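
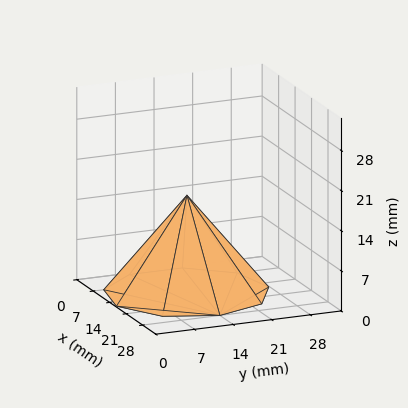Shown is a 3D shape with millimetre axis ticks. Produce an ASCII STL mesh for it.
Reading the render: the shape is a regular 9-sided pyramid, base circumscribed radius ≈ 14 mm, apex at z ≈ 17 mm (dimensions read to the nearest mm from the axis ticks). For the STL, each face is triangulated and given an outward normal.

solid part
  facet normal 0.0000 0.0000 -1.0000
    outer loop
      vertex 16.4 27.8 0.0
      vertex 24.7 23.0 0.0
      vertex 28.0 14.0 0.0
    endloop
  endfacet
  facet normal 0.0000 0.0000 -1.0000
    outer loop
      vertex 7.0 26.1 0.0
      vertex 16.4 27.8 0.0
      vertex 28.0 14.0 0.0
    endloop
  endfacet
  facet normal 0.0000 0.0000 -1.0000
    outer loop
      vertex 0.8 18.8 0.0
      vertex 7.0 26.1 0.0
      vertex 28.0 14.0 0.0
    endloop
  endfacet
  facet normal 0.0000 0.0000 -1.0000
    outer loop
      vertex 0.8 9.2 0.0
      vertex 0.8 18.8 0.0
      vertex 28.0 14.0 0.0
    endloop
  endfacet
  facet normal 0.0000 0.0000 -1.0000
    outer loop
      vertex 7.0 1.9 0.0
      vertex 0.8 9.2 0.0
      vertex 28.0 14.0 0.0
    endloop
  endfacet
  facet normal 0.0000 0.0000 -1.0000
    outer loop
      vertex 16.4 0.2 0.0
      vertex 7.0 1.9 0.0
      vertex 28.0 14.0 0.0
    endloop
  endfacet
  facet normal 0.0000 0.0000 -1.0000
    outer loop
      vertex 24.7 5.0 0.0
      vertex 16.4 0.2 0.0
      vertex 28.0 14.0 0.0
    endloop
  endfacet
  facet normal 0.7428 0.2723 0.6117
    outer loop
      vertex 28.0 14.0 0.0
      vertex 24.7 23.0 0.0
      vertex 14.0 14.0 17.0
    endloop
  endfacet
  facet normal 0.3960 0.6848 0.6118
    outer loop
      vertex 24.7 23.0 0.0
      vertex 16.4 27.8 0.0
      vertex 14.0 14.0 17.0
    endloop
  endfacet
  facet normal -0.1408 0.7783 0.6119
    outer loop
      vertex 16.4 27.8 0.0
      vertex 7.0 26.1 0.0
      vertex 14.0 14.0 17.0
    endloop
  endfacet
  facet normal -0.6026 0.5118 0.6124
    outer loop
      vertex 7.0 26.1 0.0
      vertex 0.8 18.8 0.0
      vertex 14.0 14.0 17.0
    endloop
  endfacet
  facet normal -0.7899 0.0000 0.6133
    outer loop
      vertex 0.8 18.8 0.0
      vertex 0.8 9.2 0.0
      vertex 14.0 14.0 17.0
    endloop
  endfacet
  facet normal -0.6026 -0.5118 0.6124
    outer loop
      vertex 0.8 9.2 0.0
      vertex 7.0 1.9 0.0
      vertex 14.0 14.0 17.0
    endloop
  endfacet
  facet normal -0.1408 -0.7783 0.6119
    outer loop
      vertex 7.0 1.9 0.0
      vertex 16.4 0.2 0.0
      vertex 14.0 14.0 17.0
    endloop
  endfacet
  facet normal 0.3960 -0.6848 0.6118
    outer loop
      vertex 16.4 0.2 0.0
      vertex 24.7 5.0 0.0
      vertex 14.0 14.0 17.0
    endloop
  endfacet
  facet normal 0.7428 -0.2723 0.6117
    outer loop
      vertex 24.7 5.0 0.0
      vertex 28.0 14.0 0.0
      vertex 14.0 14.0 17.0
    endloop
  endfacet
endsolid part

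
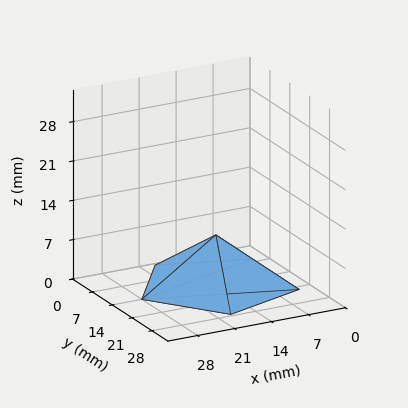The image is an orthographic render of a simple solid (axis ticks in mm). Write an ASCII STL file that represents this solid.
Reading the render: the shape is a regular 5-sided pyramid, base circumscribed radius ≈ 14 mm, apex at z ≈ 9 mm (dimensions read to the nearest mm from the axis ticks). For the STL, each face is triangulated and given an outward normal.

solid part
  facet normal 0.0000 0.0000 -1.0000
    outer loop
      vertex 2.67 22.23 0.00
      vertex 18.33 27.31 0.00
      vertex 28.00 14.00 0.00
    endloop
  endfacet
  facet normal 0.0000 0.0000 -1.0000
    outer loop
      vertex 2.67 5.77 0.00
      vertex 2.67 22.23 0.00
      vertex 28.00 14.00 0.00
    endloop
  endfacet
  facet normal 0.0000 0.0000 -1.0000
    outer loop
      vertex 18.33 0.69 0.00
      vertex 2.67 5.77 0.00
      vertex 28.00 14.00 0.00
    endloop
  endfacet
  facet normal 0.5033 0.3657 0.7829
    outer loop
      vertex 28.00 14.00 0.00
      vertex 18.33 27.31 0.00
      vertex 14.00 14.00 9.00
    endloop
  endfacet
  facet normal -0.1920 0.5918 0.7829
    outer loop
      vertex 18.33 27.31 0.00
      vertex 2.67 22.23 0.00
      vertex 14.00 14.00 9.00
    endloop
  endfacet
  facet normal -0.6220 0.0000 0.7830
    outer loop
      vertex 2.67 22.23 0.00
      vertex 2.67 5.77 0.00
      vertex 14.00 14.00 9.00
    endloop
  endfacet
  facet normal -0.1920 -0.5918 0.7829
    outer loop
      vertex 2.67 5.77 0.00
      vertex 18.33 0.69 0.00
      vertex 14.00 14.00 9.00
    endloop
  endfacet
  facet normal 0.5033 -0.3657 0.7829
    outer loop
      vertex 18.33 0.69 0.00
      vertex 28.00 14.00 0.00
      vertex 14.00 14.00 9.00
    endloop
  endfacet
endsolid part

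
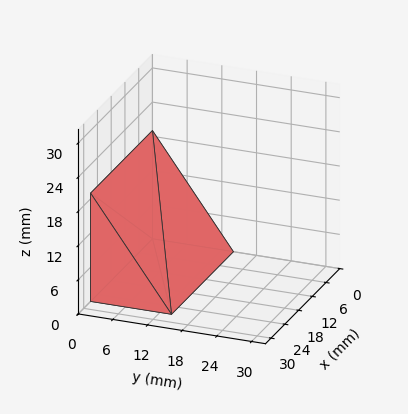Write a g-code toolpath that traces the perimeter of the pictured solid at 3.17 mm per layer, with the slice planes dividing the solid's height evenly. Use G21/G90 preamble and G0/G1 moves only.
Reading the render: the shape is a wedge (ramp): 27 × 14 mm base, rising to 19 mm along the y=0 edge and sloping linearly to z=0 at y=14 (dimensions read to the nearest mm from the axis ticks). For the g-code, the solid's height is divided into equal slices at the stated Δz and each level perimeter traced with G1 moves after a G0 lift.

; perimeter-only toolpath
G21 ; units = mm
G90 ; absolute positioning
G28 ; home
; layer 1
G0 Z3.17
G0 X0.00 Y0.00
G1 X27.00 Y0.00
G1 X27.00 Y11.67
G1 X0.00 Y11.67
G1 X0.00 Y0.00
; layer 2
G0 Z6.33
G0 X0.00 Y0.00
G1 X27.00 Y0.00
G1 X27.00 Y9.33
G1 X0.00 Y9.33
G1 X0.00 Y0.00
; layer 3
G0 Z9.50
G0 X0.00 Y0.00
G1 X27.00 Y0.00
G1 X27.00 Y7.00
G1 X0.00 Y7.00
G1 X0.00 Y0.00
; layer 4
G0 Z12.67
G0 X0.00 Y0.00
G1 X27.00 Y0.00
G1 X27.00 Y4.67
G1 X0.00 Y4.67
G1 X0.00 Y0.00
; layer 5
G0 Z15.83
G0 X0.00 Y0.00
G1 X27.00 Y0.00
G1 X27.00 Y2.33
G1 X0.00 Y2.33
G1 X0.00 Y0.00
M2 ; end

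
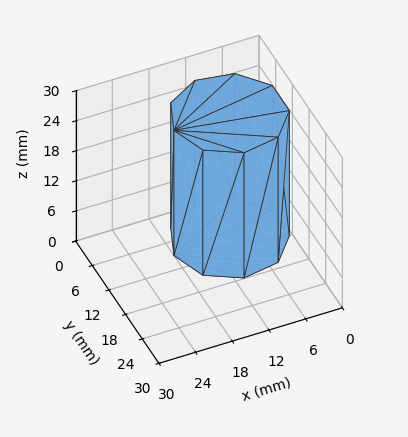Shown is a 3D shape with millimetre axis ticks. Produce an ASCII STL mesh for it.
Reading the render: the shape is a regular 9-sided prism (a cylinder approximated with 9 flat sides), circumscribed radius ≈ 9 mm, height ≈ 25 mm (dimensions read to the nearest mm from the axis ticks). For the STL, each face is triangulated and given an outward normal.

solid part
  facet normal 0.0000 0.0000 -1.0000
    outer loop
      vertex 10.563 17.863 0.000
      vertex 15.894 14.785 0.000
      vertex 18.000 9.000 0.000
    endloop
  endfacet
  facet normal 0.0000 0.0000 -1.0000
    outer loop
      vertex 4.500 16.794 0.000
      vertex 10.563 17.863 0.000
      vertex 18.000 9.000 0.000
    endloop
  endfacet
  facet normal 0.0000 0.0000 -1.0000
    outer loop
      vertex 0.543 12.078 0.000
      vertex 4.500 16.794 0.000
      vertex 18.000 9.000 0.000
    endloop
  endfacet
  facet normal 0.0000 0.0000 -1.0000
    outer loop
      vertex 0.543 5.922 0.000
      vertex 0.543 12.078 0.000
      vertex 18.000 9.000 0.000
    endloop
  endfacet
  facet normal 0.0000 0.0000 -1.0000
    outer loop
      vertex 4.500 1.206 0.000
      vertex 0.543 5.922 0.000
      vertex 18.000 9.000 0.000
    endloop
  endfacet
  facet normal 0.0000 0.0000 -1.0000
    outer loop
      vertex 10.563 0.137 0.000
      vertex 4.500 1.206 0.000
      vertex 18.000 9.000 0.000
    endloop
  endfacet
  facet normal 0.0000 0.0000 -1.0000
    outer loop
      vertex 15.894 3.215 0.000
      vertex 10.563 0.137 0.000
      vertex 18.000 9.000 0.000
    endloop
  endfacet
  facet normal 0.0000 0.0000 1.0000
    outer loop
      vertex 18.000 9.000 25.000
      vertex 15.894 14.785 25.000
      vertex 10.563 17.863 25.000
    endloop
  endfacet
  facet normal 0.0000 0.0000 1.0000
    outer loop
      vertex 18.000 9.000 25.000
      vertex 10.563 17.863 25.000
      vertex 4.500 16.794 25.000
    endloop
  endfacet
  facet normal 0.0000 0.0000 1.0000
    outer loop
      vertex 18.000 9.000 25.000
      vertex 4.500 16.794 25.000
      vertex 0.543 12.078 25.000
    endloop
  endfacet
  facet normal 0.0000 0.0000 1.0000
    outer loop
      vertex 18.000 9.000 25.000
      vertex 0.543 12.078 25.000
      vertex 0.543 5.922 25.000
    endloop
  endfacet
  facet normal 0.0000 0.0000 1.0000
    outer loop
      vertex 18.000 9.000 25.000
      vertex 0.543 5.922 25.000
      vertex 4.500 1.206 25.000
    endloop
  endfacet
  facet normal 0.0000 0.0000 1.0000
    outer loop
      vertex 18.000 9.000 25.000
      vertex 4.500 1.206 25.000
      vertex 10.563 0.137 25.000
    endloop
  endfacet
  facet normal 0.0000 0.0000 1.0000
    outer loop
      vertex 18.000 9.000 25.000
      vertex 10.563 0.137 25.000
      vertex 15.894 3.215 25.000
    endloop
  endfacet
  facet normal 0.9397 0.3421 0.0000
    outer loop
      vertex 18.000 9.000 0.000
      vertex 15.894 14.785 0.000
      vertex 15.894 14.785 25.000
    endloop
  endfacet
  facet normal 0.9397 0.3421 0.0000
    outer loop
      vertex 18.000 9.000 0.000
      vertex 15.894 14.785 25.000
      vertex 18.000 9.000 25.000
    endloop
  endfacet
  facet normal 0.5000 0.8660 0.0000
    outer loop
      vertex 15.894 14.785 0.000
      vertex 10.563 17.863 0.000
      vertex 10.563 17.863 25.000
    endloop
  endfacet
  facet normal 0.5000 0.8660 0.0000
    outer loop
      vertex 15.894 14.785 0.000
      vertex 10.563 17.863 25.000
      vertex 15.894 14.785 25.000
    endloop
  endfacet
  facet normal -0.1736 0.9848 0.0000
    outer loop
      vertex 10.563 17.863 0.000
      vertex 4.500 16.794 0.000
      vertex 4.500 16.794 25.000
    endloop
  endfacet
  facet normal -0.1736 0.9848 0.0000
    outer loop
      vertex 10.563 17.863 0.000
      vertex 4.500 16.794 25.000
      vertex 10.563 17.863 25.000
    endloop
  endfacet
  facet normal -0.7661 0.6428 0.0000
    outer loop
      vertex 4.500 16.794 0.000
      vertex 0.543 12.078 0.000
      vertex 0.543 12.078 25.000
    endloop
  endfacet
  facet normal -0.7661 0.6428 0.0000
    outer loop
      vertex 4.500 16.794 0.000
      vertex 0.543 12.078 25.000
      vertex 4.500 16.794 25.000
    endloop
  endfacet
  facet normal -1.0000 0.0000 0.0000
    outer loop
      vertex 0.543 12.078 0.000
      vertex 0.543 5.922 0.000
      vertex 0.543 5.922 25.000
    endloop
  endfacet
  facet normal -1.0000 0.0000 0.0000
    outer loop
      vertex 0.543 12.078 0.000
      vertex 0.543 5.922 25.000
      vertex 0.543 12.078 25.000
    endloop
  endfacet
  facet normal -0.7661 -0.6428 0.0000
    outer loop
      vertex 0.543 5.922 0.000
      vertex 4.500 1.206 0.000
      vertex 4.500 1.206 25.000
    endloop
  endfacet
  facet normal -0.7661 -0.6428 0.0000
    outer loop
      vertex 0.543 5.922 0.000
      vertex 4.500 1.206 25.000
      vertex 0.543 5.922 25.000
    endloop
  endfacet
  facet normal -0.1736 -0.9848 0.0000
    outer loop
      vertex 4.500 1.206 0.000
      vertex 10.563 0.137 0.000
      vertex 10.563 0.137 25.000
    endloop
  endfacet
  facet normal -0.1736 -0.9848 0.0000
    outer loop
      vertex 4.500 1.206 0.000
      vertex 10.563 0.137 25.000
      vertex 4.500 1.206 25.000
    endloop
  endfacet
  facet normal 0.5000 -0.8660 0.0000
    outer loop
      vertex 10.563 0.137 0.000
      vertex 15.894 3.215 0.000
      vertex 15.894 3.215 25.000
    endloop
  endfacet
  facet normal 0.5000 -0.8660 0.0000
    outer loop
      vertex 10.563 0.137 0.000
      vertex 15.894 3.215 25.000
      vertex 10.563 0.137 25.000
    endloop
  endfacet
  facet normal 0.9397 -0.3421 0.0000
    outer loop
      vertex 15.894 3.215 0.000
      vertex 18.000 9.000 0.000
      vertex 18.000 9.000 25.000
    endloop
  endfacet
  facet normal 0.9397 -0.3421 0.0000
    outer loop
      vertex 15.894 3.215 0.000
      vertex 18.000 9.000 25.000
      vertex 15.894 3.215 25.000
    endloop
  endfacet
endsolid part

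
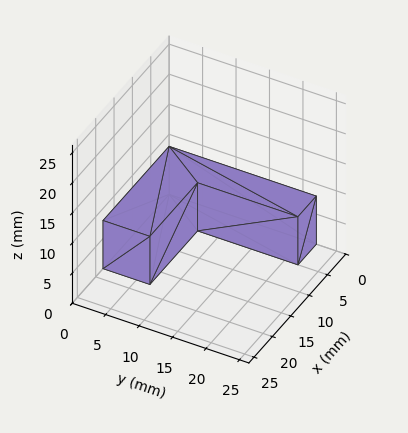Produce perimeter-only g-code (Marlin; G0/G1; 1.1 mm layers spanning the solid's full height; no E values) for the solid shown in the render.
Reading the render: the shape is an L-shaped prism: outer 18 × 22 mm, arm thicknesses ≈ 7 mm (horizontal) and 5 mm (vertical), extruded 8 mm in z (dimensions read to the nearest mm from the axis ticks). For the g-code, the solid's height is divided into equal slices at the stated Δz and each level perimeter traced with G1 moves after a G0 lift.

; perimeter-only toolpath
G21 ; units = mm
G90 ; absolute positioning
G28 ; home
; layer 1
G0 Z1.1
G0 X0.0 Y0.0
G1 X18.0 Y0.0
G1 X18.0 Y7.0
G1 X5.0 Y7.0
G1 X5.0 Y22.0
G1 X0.0 Y22.0
G1 X0.0 Y0.0
; layer 2
G0 Z2.3
G0 X0.0 Y0.0
G1 X18.0 Y0.0
G1 X18.0 Y7.0
G1 X5.0 Y7.0
G1 X5.0 Y22.0
G1 X0.0 Y22.0
G1 X0.0 Y0.0
; layer 3
G0 Z3.4
G0 X0.0 Y0.0
G1 X18.0 Y0.0
G1 X18.0 Y7.0
G1 X5.0 Y7.0
G1 X5.0 Y22.0
G1 X0.0 Y22.0
G1 X0.0 Y0.0
; layer 4
G0 Z4.6
G0 X0.0 Y0.0
G1 X18.0 Y0.0
G1 X18.0 Y7.0
G1 X5.0 Y7.0
G1 X5.0 Y22.0
G1 X0.0 Y22.0
G1 X0.0 Y0.0
; layer 5
G0 Z5.7
G0 X0.0 Y0.0
G1 X18.0 Y0.0
G1 X18.0 Y7.0
G1 X5.0 Y7.0
G1 X5.0 Y22.0
G1 X0.0 Y22.0
G1 X0.0 Y0.0
; layer 6
G0 Z6.9
G0 X0.0 Y0.0
G1 X18.0 Y0.0
G1 X18.0 Y7.0
G1 X5.0 Y7.0
G1 X5.0 Y22.0
G1 X0.0 Y22.0
G1 X0.0 Y0.0
; layer 7
G0 Z8.0
G0 X0.0 Y0.0
G1 X18.0 Y0.0
G1 X18.0 Y7.0
G1 X5.0 Y7.0
G1 X5.0 Y22.0
G1 X0.0 Y22.0
G1 X0.0 Y0.0
M2 ; end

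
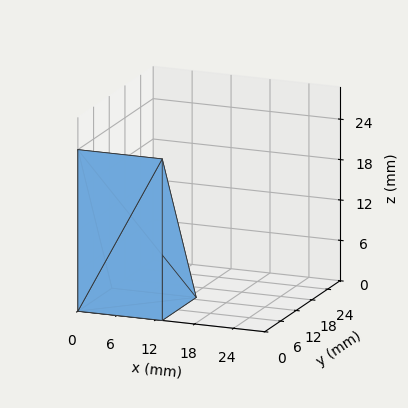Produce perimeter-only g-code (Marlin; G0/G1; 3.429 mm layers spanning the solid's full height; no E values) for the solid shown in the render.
Reading the render: the shape is a wedge (ramp): 13 × 13 mm base, rising to 24 mm along the y=0 edge and sloping linearly to z=0 at y=13 (dimensions read to the nearest mm from the axis ticks). For the g-code, the solid's height is divided into equal slices at the stated Δz and each level perimeter traced with G1 moves after a G0 lift.

; perimeter-only toolpath
G21 ; units = mm
G90 ; absolute positioning
G28 ; home
; layer 1
G0 Z3.429
G0 X0.000 Y0.000
G1 X13.000 Y0.000
G1 X13.000 Y11.143
G1 X0.000 Y11.143
G1 X0.000 Y0.000
; layer 2
G0 Z6.857
G0 X0.000 Y0.000
G1 X13.000 Y0.000
G1 X13.000 Y9.286
G1 X0.000 Y9.286
G1 X0.000 Y0.000
; layer 3
G0 Z10.286
G0 X0.000 Y0.000
G1 X13.000 Y0.000
G1 X13.000 Y7.429
G1 X0.000 Y7.429
G1 X0.000 Y0.000
; layer 4
G0 Z13.714
G0 X0.000 Y0.000
G1 X13.000 Y0.000
G1 X13.000 Y5.571
G1 X0.000 Y5.571
G1 X0.000 Y0.000
; layer 5
G0 Z17.143
G0 X0.000 Y0.000
G1 X13.000 Y0.000
G1 X13.000 Y3.714
G1 X0.000 Y3.714
G1 X0.000 Y0.000
; layer 6
G0 Z20.571
G0 X0.000 Y0.000
G1 X13.000 Y0.000
G1 X13.000 Y1.857
G1 X0.000 Y1.857
G1 X0.000 Y0.000
M2 ; end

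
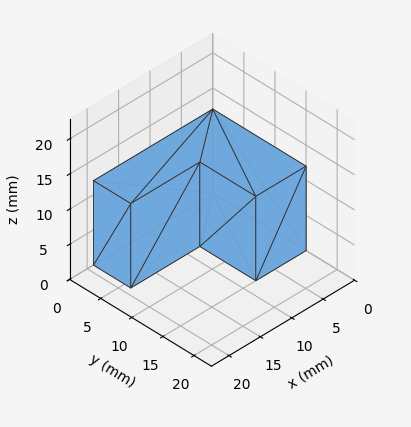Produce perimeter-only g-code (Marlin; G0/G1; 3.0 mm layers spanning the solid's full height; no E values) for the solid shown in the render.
Reading the render: the shape is an L-shaped prism: outer 19 × 15 mm, arm thicknesses ≈ 6 mm (horizontal) and 8 mm (vertical), extruded 12 mm in z (dimensions read to the nearest mm from the axis ticks). For the g-code, the solid's height is divided into equal slices at the stated Δz and each level perimeter traced with G1 moves after a G0 lift.

; perimeter-only toolpath
G21 ; units = mm
G90 ; absolute positioning
G28 ; home
; layer 1
G0 Z3.0
G0 X0.0 Y0.0
G1 X19.0 Y0.0
G1 X19.0 Y6.0
G1 X8.0 Y6.0
G1 X8.0 Y15.0
G1 X0.0 Y15.0
G1 X0.0 Y0.0
; layer 2
G0 Z6.0
G0 X0.0 Y0.0
G1 X19.0 Y0.0
G1 X19.0 Y6.0
G1 X8.0 Y6.0
G1 X8.0 Y15.0
G1 X0.0 Y15.0
G1 X0.0 Y0.0
; layer 3
G0 Z9.0
G0 X0.0 Y0.0
G1 X19.0 Y0.0
G1 X19.0 Y6.0
G1 X8.0 Y6.0
G1 X8.0 Y15.0
G1 X0.0 Y15.0
G1 X0.0 Y0.0
; layer 4
G0 Z12.0
G0 X0.0 Y0.0
G1 X19.0 Y0.0
G1 X19.0 Y6.0
G1 X8.0 Y6.0
G1 X8.0 Y15.0
G1 X0.0 Y15.0
G1 X0.0 Y0.0
M2 ; end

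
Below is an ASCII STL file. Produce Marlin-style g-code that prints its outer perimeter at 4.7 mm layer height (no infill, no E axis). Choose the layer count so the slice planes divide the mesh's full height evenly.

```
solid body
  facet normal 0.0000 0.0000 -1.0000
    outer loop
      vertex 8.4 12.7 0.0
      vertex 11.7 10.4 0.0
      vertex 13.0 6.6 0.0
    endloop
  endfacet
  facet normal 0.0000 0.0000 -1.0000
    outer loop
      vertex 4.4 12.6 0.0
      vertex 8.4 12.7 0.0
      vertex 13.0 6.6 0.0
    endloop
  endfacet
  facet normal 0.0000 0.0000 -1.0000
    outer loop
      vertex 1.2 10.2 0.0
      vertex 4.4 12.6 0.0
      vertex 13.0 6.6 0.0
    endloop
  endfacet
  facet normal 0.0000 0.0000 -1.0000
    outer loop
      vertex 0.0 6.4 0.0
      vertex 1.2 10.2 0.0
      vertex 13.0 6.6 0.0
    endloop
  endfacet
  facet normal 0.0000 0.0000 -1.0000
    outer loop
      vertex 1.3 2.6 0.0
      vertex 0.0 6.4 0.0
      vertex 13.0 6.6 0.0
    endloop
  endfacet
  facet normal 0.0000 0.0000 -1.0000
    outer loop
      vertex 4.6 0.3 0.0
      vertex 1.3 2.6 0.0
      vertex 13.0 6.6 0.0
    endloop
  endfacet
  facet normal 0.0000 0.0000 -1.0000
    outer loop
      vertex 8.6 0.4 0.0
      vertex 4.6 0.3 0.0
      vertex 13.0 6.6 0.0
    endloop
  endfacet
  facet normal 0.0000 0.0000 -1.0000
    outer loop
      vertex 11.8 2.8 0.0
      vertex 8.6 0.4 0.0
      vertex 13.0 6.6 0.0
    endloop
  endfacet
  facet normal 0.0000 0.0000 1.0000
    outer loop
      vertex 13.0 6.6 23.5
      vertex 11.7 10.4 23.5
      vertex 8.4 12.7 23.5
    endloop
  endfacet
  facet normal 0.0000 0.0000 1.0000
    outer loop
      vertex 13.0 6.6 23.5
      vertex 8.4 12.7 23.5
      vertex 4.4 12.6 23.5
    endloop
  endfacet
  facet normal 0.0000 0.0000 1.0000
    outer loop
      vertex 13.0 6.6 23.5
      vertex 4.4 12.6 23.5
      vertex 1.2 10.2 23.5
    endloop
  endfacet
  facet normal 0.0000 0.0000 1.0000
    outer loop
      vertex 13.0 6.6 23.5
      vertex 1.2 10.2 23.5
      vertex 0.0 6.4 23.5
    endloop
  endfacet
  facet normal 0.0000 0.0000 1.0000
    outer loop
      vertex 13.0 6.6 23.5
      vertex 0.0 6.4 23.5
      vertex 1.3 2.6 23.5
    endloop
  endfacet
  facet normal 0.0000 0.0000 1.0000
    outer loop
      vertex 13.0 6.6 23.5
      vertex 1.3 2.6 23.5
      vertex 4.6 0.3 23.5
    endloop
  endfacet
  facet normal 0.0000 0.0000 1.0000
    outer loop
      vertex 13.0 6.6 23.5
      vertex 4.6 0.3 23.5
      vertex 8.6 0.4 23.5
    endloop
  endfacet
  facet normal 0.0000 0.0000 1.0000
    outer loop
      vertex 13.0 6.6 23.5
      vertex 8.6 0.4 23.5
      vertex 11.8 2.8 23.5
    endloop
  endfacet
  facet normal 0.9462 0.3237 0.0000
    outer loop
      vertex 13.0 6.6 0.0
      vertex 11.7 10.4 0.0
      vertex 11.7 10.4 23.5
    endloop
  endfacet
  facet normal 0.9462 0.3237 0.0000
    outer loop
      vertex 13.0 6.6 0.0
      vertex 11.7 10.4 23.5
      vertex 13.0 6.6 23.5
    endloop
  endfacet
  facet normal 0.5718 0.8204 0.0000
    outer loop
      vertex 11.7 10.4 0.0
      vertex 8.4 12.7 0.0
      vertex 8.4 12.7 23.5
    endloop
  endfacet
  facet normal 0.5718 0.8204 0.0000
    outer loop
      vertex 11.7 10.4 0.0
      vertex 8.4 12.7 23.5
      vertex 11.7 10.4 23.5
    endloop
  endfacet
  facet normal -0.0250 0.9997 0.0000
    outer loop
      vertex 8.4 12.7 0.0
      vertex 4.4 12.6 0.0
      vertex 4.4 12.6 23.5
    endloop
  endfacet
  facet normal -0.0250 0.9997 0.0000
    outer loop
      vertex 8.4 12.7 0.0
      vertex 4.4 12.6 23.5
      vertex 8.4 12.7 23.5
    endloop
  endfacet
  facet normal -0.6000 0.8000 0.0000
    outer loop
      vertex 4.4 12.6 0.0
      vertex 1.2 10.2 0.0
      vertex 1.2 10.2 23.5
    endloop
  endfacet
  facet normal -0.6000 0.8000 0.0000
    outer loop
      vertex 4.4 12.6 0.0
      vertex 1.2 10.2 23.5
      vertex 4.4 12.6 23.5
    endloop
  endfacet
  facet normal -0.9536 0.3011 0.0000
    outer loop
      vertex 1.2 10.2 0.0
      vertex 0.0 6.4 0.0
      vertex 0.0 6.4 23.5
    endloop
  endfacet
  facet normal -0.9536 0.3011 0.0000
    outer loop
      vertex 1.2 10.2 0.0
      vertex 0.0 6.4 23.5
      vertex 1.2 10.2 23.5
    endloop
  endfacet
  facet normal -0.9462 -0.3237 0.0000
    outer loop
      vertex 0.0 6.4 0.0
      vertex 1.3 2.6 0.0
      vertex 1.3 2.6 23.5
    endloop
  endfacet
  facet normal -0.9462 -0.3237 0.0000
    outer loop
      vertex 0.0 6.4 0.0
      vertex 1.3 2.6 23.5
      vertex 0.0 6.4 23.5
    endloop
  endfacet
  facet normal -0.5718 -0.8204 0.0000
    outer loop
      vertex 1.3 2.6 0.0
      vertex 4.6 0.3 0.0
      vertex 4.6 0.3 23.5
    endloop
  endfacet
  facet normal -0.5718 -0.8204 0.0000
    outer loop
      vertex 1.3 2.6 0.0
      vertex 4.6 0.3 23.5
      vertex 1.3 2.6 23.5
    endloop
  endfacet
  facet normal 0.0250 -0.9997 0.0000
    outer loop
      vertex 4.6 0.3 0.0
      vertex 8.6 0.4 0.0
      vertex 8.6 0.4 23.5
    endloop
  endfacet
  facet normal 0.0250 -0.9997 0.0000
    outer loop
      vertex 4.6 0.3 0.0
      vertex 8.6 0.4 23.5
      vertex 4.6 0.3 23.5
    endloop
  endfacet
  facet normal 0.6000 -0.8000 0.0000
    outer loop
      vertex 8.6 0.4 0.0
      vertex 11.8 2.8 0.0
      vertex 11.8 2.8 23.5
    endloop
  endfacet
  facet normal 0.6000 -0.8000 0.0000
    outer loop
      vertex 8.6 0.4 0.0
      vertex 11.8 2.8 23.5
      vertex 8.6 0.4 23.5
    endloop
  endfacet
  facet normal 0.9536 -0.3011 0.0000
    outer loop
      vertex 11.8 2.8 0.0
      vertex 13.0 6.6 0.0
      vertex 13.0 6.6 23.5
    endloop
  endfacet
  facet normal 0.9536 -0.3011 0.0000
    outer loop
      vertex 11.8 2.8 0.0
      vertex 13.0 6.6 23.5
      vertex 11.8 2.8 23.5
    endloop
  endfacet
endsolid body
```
; perimeter-only toolpath
G21 ; units = mm
G90 ; absolute positioning
G28 ; home
; layer 1
G0 Z4.7
G0 X13.0 Y6.6
G1 X11.7 Y10.4
G1 X8.4 Y12.7
G1 X4.4 Y12.6
G1 X1.2 Y10.2
G1 X0.0 Y6.4
G1 X1.3 Y2.6
G1 X4.6 Y0.3
G1 X8.6 Y0.4
G1 X11.8 Y2.8
G1 X13.0 Y6.6
; layer 2
G0 Z9.4
G0 X13.0 Y6.6
G1 X11.7 Y10.4
G1 X8.4 Y12.7
G1 X4.4 Y12.6
G1 X1.2 Y10.2
G1 X0.0 Y6.4
G1 X1.3 Y2.6
G1 X4.6 Y0.3
G1 X8.6 Y0.4
G1 X11.8 Y2.8
G1 X13.0 Y6.6
; layer 3
G0 Z14.1
G0 X13.0 Y6.6
G1 X11.7 Y10.4
G1 X8.4 Y12.7
G1 X4.4 Y12.6
G1 X1.2 Y10.2
G1 X0.0 Y6.4
G1 X1.3 Y2.6
G1 X4.6 Y0.3
G1 X8.6 Y0.4
G1 X11.8 Y2.8
G1 X13.0 Y6.6
; layer 4
G0 Z18.8
G0 X13.0 Y6.6
G1 X11.7 Y10.4
G1 X8.4 Y12.7
G1 X4.4 Y12.6
G1 X1.2 Y10.2
G1 X0.0 Y6.4
G1 X1.3 Y2.6
G1 X4.6 Y0.3
G1 X8.6 Y0.4
G1 X11.8 Y2.8
G1 X13.0 Y6.6
; layer 5
G0 Z23.5
G0 X13.0 Y6.6
G1 X11.7 Y10.4
G1 X8.4 Y12.7
G1 X4.4 Y12.6
G1 X1.2 Y10.2
G1 X0.0 Y6.4
G1 X1.3 Y2.6
G1 X4.6 Y0.3
G1 X8.6 Y0.4
G1 X11.8 Y2.8
G1 X13.0 Y6.6
M2 ; end

The solid is a regular 10-sided prism (a cylinder approximated with 10 flat sides), circumscribed radius ≈ 6.5 mm, height ≈ 23.5 mm. Slicing at Δz = 4.7 mm — 5 equal slices spanning the solid's height, so layer i sits at z = i·h/5 — gives 5 non-empty perimeters. Each is a 10-segment closed polygon; G0 lifts to the layer z and rapids to the start vertex, then G1 traces the edges.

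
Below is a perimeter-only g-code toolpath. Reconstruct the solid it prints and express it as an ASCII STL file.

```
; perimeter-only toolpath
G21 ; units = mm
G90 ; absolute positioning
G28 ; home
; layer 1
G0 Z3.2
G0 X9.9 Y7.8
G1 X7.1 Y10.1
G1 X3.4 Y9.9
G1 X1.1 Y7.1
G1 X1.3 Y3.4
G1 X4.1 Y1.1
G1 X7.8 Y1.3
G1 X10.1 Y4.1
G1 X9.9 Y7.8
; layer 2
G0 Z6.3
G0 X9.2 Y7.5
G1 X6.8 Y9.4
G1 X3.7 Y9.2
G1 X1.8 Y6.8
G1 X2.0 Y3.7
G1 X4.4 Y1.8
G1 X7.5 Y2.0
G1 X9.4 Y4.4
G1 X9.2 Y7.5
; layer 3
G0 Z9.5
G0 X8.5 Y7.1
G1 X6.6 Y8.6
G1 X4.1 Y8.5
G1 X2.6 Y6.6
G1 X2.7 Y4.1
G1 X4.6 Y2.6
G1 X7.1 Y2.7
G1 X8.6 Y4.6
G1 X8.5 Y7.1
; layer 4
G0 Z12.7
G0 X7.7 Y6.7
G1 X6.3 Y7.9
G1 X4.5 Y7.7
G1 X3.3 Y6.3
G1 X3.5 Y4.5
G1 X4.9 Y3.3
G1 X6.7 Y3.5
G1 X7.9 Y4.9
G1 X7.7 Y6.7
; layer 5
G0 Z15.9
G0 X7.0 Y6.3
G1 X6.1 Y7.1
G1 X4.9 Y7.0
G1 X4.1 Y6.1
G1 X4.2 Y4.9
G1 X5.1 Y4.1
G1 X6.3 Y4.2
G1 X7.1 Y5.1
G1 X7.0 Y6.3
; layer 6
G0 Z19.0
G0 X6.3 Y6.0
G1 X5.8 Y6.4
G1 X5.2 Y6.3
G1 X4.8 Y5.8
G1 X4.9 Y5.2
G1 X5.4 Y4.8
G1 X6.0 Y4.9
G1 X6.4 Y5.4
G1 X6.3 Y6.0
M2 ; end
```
solid part
  facet normal 0.0000 0.0000 -1.0000
    outer loop
      vertex 3.0 10.6 0.0
      vertex 7.3 10.9 0.0
      vertex 10.6 8.2 0.0
    endloop
  endfacet
  facet normal 0.0000 0.0000 -1.0000
    outer loop
      vertex 0.3 7.3 0.0
      vertex 3.0 10.6 0.0
      vertex 10.6 8.2 0.0
    endloop
  endfacet
  facet normal 0.0000 0.0000 -1.0000
    outer loop
      vertex 0.6 3.0 0.0
      vertex 0.3 7.3 0.0
      vertex 10.6 8.2 0.0
    endloop
  endfacet
  facet normal 0.0000 0.0000 -1.0000
    outer loop
      vertex 3.9 0.3 0.0
      vertex 0.6 3.0 0.0
      vertex 10.6 8.2 0.0
    endloop
  endfacet
  facet normal 0.0000 0.0000 -1.0000
    outer loop
      vertex 8.2 0.6 0.0
      vertex 3.9 0.3 0.0
      vertex 10.6 8.2 0.0
    endloop
  endfacet
  facet normal 0.0000 0.0000 -1.0000
    outer loop
      vertex 10.9 3.9 0.0
      vertex 8.2 0.6 0.0
      vertex 10.6 8.2 0.0
    endloop
  endfacet
  facet normal 0.6167 0.7537 0.2272
    outer loop
      vertex 10.6 8.2 0.0
      vertex 7.3 10.9 0.0
      vertex 5.6 5.6 22.2
    endloop
  endfacet
  facet normal -0.0678 0.9716 0.2268
    outer loop
      vertex 7.3 10.9 0.0
      vertex 3.0 10.6 0.0
      vertex 5.6 5.6 22.2
    endloop
  endfacet
  facet normal -0.7537 0.6167 0.2272
    outer loop
      vertex 3.0 10.6 0.0
      vertex 0.3 7.3 0.0
      vertex 5.6 5.6 22.2
    endloop
  endfacet
  facet normal -0.9716 -0.0678 0.2268
    outer loop
      vertex 0.3 7.3 0.0
      vertex 0.6 3.0 0.0
      vertex 5.6 5.6 22.2
    endloop
  endfacet
  facet normal -0.6167 -0.7537 0.2272
    outer loop
      vertex 0.6 3.0 0.0
      vertex 3.9 0.3 0.0
      vertex 5.6 5.6 22.2
    endloop
  endfacet
  facet normal 0.0678 -0.9716 0.2268
    outer loop
      vertex 3.9 0.3 0.0
      vertex 8.2 0.6 0.0
      vertex 5.6 5.6 22.2
    endloop
  endfacet
  facet normal 0.7537 -0.6167 0.2272
    outer loop
      vertex 8.2 0.6 0.0
      vertex 10.9 3.9 0.0
      vertex 5.6 5.6 22.2
    endloop
  endfacet
  facet normal 0.9716 0.0678 0.2268
    outer loop
      vertex 10.9 3.9 0.0
      vertex 10.6 8.2 0.0
      vertex 5.6 5.6 22.2
    endloop
  endfacet
endsolid part

The G0 Z moves step by Δz≈3.2 mm. The G1 loops shrink linearly with z, so the solid tapers from its base footprint up to z≈22.2. Closing with a flat bottom cap and the tapered top and triangulating gives 14 facets — a regular 8-sided pyramid, base circumscribed radius ≈ 5.6 mm, apex at z ≈ 22.2 mm.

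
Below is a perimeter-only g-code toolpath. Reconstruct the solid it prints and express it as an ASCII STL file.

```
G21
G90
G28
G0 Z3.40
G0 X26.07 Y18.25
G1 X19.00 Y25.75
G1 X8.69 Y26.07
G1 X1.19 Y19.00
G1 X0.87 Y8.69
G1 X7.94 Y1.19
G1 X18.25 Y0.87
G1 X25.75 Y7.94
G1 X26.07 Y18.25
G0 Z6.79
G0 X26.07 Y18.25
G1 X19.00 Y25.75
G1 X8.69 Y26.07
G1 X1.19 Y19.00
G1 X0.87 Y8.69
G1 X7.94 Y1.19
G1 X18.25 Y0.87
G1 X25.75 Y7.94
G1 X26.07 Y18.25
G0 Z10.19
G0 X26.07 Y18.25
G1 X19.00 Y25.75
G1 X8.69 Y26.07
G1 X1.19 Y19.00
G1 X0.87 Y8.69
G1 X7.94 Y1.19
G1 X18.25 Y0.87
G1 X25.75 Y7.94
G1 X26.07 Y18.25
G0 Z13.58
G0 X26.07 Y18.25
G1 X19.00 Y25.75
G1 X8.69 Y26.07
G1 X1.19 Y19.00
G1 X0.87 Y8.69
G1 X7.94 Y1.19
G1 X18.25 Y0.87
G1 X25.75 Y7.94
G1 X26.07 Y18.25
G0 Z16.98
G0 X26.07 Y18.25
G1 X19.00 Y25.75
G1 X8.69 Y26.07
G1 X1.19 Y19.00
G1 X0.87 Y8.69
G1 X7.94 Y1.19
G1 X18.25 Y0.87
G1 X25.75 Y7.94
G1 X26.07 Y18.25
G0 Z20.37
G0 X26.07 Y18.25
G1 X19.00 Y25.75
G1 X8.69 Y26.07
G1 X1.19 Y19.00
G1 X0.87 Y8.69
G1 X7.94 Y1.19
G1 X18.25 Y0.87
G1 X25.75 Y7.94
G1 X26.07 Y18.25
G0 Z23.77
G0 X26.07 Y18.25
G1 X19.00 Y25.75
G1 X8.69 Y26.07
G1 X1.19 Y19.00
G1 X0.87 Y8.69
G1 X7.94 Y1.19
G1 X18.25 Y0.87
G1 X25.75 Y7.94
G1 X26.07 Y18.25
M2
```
solid part
  facet normal 0.0000 0.0000 -1.0000
    outer loop
      vertex 8.69 26.07 0.00
      vertex 19.00 25.75 0.00
      vertex 26.07 18.25 0.00
    endloop
  endfacet
  facet normal 0.0000 0.0000 -1.0000
    outer loop
      vertex 1.19 19.00 0.00
      vertex 8.69 26.07 0.00
      vertex 26.07 18.25 0.00
    endloop
  endfacet
  facet normal 0.0000 0.0000 -1.0000
    outer loop
      vertex 0.87 8.69 0.00
      vertex 1.19 19.00 0.00
      vertex 26.07 18.25 0.00
    endloop
  endfacet
  facet normal 0.0000 0.0000 -1.0000
    outer loop
      vertex 7.94 1.19 0.00
      vertex 0.87 8.69 0.00
      vertex 26.07 18.25 0.00
    endloop
  endfacet
  facet normal 0.0000 0.0000 -1.0000
    outer loop
      vertex 18.25 0.87 0.00
      vertex 7.94 1.19 0.00
      vertex 26.07 18.25 0.00
    endloop
  endfacet
  facet normal 0.0000 0.0000 -1.0000
    outer loop
      vertex 25.75 7.94 0.00
      vertex 18.25 0.87 0.00
      vertex 26.07 18.25 0.00
    endloop
  endfacet
  facet normal 0.0000 0.0000 1.0000
    outer loop
      vertex 26.07 18.25 23.77
      vertex 19.00 25.75 23.77
      vertex 8.69 26.07 23.77
    endloop
  endfacet
  facet normal 0.0000 0.0000 1.0000
    outer loop
      vertex 26.07 18.25 23.77
      vertex 8.69 26.07 23.77
      vertex 1.19 19.00 23.77
    endloop
  endfacet
  facet normal 0.0000 0.0000 1.0000
    outer loop
      vertex 26.07 18.25 23.77
      vertex 1.19 19.00 23.77
      vertex 0.87 8.69 23.77
    endloop
  endfacet
  facet normal 0.0000 0.0000 1.0000
    outer loop
      vertex 26.07 18.25 23.77
      vertex 0.87 8.69 23.77
      vertex 7.94 1.19 23.77
    endloop
  endfacet
  facet normal 0.0000 0.0000 1.0000
    outer loop
      vertex 26.07 18.25 23.77
      vertex 7.94 1.19 23.77
      vertex 18.25 0.87 23.77
    endloop
  endfacet
  facet normal 0.0000 0.0000 1.0000
    outer loop
      vertex 26.07 18.25 23.77
      vertex 18.25 0.87 23.77
      vertex 25.75 7.94 23.77
    endloop
  endfacet
  facet normal 0.7277 0.6859 0.0000
    outer loop
      vertex 26.07 18.25 0.00
      vertex 19.00 25.75 0.00
      vertex 19.00 25.75 23.77
    endloop
  endfacet
  facet normal 0.7277 0.6859 0.0000
    outer loop
      vertex 26.07 18.25 0.00
      vertex 19.00 25.75 23.77
      vertex 26.07 18.25 23.77
    endloop
  endfacet
  facet normal 0.0310 0.9995 0.0000
    outer loop
      vertex 19.00 25.75 0.00
      vertex 8.69 26.07 0.00
      vertex 8.69 26.07 23.77
    endloop
  endfacet
  facet normal 0.0310 0.9995 0.0000
    outer loop
      vertex 19.00 25.75 0.00
      vertex 8.69 26.07 23.77
      vertex 19.00 25.75 23.77
    endloop
  endfacet
  facet normal -0.6859 0.7277 0.0000
    outer loop
      vertex 8.69 26.07 0.00
      vertex 1.19 19.00 0.00
      vertex 1.19 19.00 23.77
    endloop
  endfacet
  facet normal -0.6859 0.7277 0.0000
    outer loop
      vertex 8.69 26.07 0.00
      vertex 1.19 19.00 23.77
      vertex 8.69 26.07 23.77
    endloop
  endfacet
  facet normal -0.9995 0.0310 0.0000
    outer loop
      vertex 1.19 19.00 0.00
      vertex 0.87 8.69 0.00
      vertex 0.87 8.69 23.77
    endloop
  endfacet
  facet normal -0.9995 0.0310 0.0000
    outer loop
      vertex 1.19 19.00 0.00
      vertex 0.87 8.69 23.77
      vertex 1.19 19.00 23.77
    endloop
  endfacet
  facet normal -0.7277 -0.6859 0.0000
    outer loop
      vertex 0.87 8.69 0.00
      vertex 7.94 1.19 0.00
      vertex 7.94 1.19 23.77
    endloop
  endfacet
  facet normal -0.7277 -0.6859 0.0000
    outer loop
      vertex 0.87 8.69 0.00
      vertex 7.94 1.19 23.77
      vertex 0.87 8.69 23.77
    endloop
  endfacet
  facet normal -0.0310 -0.9995 0.0000
    outer loop
      vertex 7.94 1.19 0.00
      vertex 18.25 0.87 0.00
      vertex 18.25 0.87 23.77
    endloop
  endfacet
  facet normal -0.0310 -0.9995 0.0000
    outer loop
      vertex 7.94 1.19 0.00
      vertex 18.25 0.87 23.77
      vertex 7.94 1.19 23.77
    endloop
  endfacet
  facet normal 0.6859 -0.7277 0.0000
    outer loop
      vertex 18.25 0.87 0.00
      vertex 25.75 7.94 0.00
      vertex 25.75 7.94 23.77
    endloop
  endfacet
  facet normal 0.6859 -0.7277 0.0000
    outer loop
      vertex 18.25 0.87 0.00
      vertex 25.75 7.94 23.77
      vertex 18.25 0.87 23.77
    endloop
  endfacet
  facet normal 0.9995 -0.0310 0.0000
    outer loop
      vertex 25.75 7.94 0.00
      vertex 26.07 18.25 0.00
      vertex 26.07 18.25 23.77
    endloop
  endfacet
  facet normal 0.9995 -0.0310 0.0000
    outer loop
      vertex 25.75 7.94 0.00
      vertex 26.07 18.25 23.77
      vertex 25.75 7.94 23.77
    endloop
  endfacet
endsolid part

The G0 Z moves step by Δz≈3.40 mm. Every layer's G1 loop is the same polygon, so the solid is a straight extrusion of it from z=0 to z≈23.8. Closing with flat bottom and top caps and triangulating gives 28 facets — a regular 8-sided prism (a cylinder approximated with 8 flat sides), circumscribed radius ≈ 13.5 mm, height ≈ 23.8 mm.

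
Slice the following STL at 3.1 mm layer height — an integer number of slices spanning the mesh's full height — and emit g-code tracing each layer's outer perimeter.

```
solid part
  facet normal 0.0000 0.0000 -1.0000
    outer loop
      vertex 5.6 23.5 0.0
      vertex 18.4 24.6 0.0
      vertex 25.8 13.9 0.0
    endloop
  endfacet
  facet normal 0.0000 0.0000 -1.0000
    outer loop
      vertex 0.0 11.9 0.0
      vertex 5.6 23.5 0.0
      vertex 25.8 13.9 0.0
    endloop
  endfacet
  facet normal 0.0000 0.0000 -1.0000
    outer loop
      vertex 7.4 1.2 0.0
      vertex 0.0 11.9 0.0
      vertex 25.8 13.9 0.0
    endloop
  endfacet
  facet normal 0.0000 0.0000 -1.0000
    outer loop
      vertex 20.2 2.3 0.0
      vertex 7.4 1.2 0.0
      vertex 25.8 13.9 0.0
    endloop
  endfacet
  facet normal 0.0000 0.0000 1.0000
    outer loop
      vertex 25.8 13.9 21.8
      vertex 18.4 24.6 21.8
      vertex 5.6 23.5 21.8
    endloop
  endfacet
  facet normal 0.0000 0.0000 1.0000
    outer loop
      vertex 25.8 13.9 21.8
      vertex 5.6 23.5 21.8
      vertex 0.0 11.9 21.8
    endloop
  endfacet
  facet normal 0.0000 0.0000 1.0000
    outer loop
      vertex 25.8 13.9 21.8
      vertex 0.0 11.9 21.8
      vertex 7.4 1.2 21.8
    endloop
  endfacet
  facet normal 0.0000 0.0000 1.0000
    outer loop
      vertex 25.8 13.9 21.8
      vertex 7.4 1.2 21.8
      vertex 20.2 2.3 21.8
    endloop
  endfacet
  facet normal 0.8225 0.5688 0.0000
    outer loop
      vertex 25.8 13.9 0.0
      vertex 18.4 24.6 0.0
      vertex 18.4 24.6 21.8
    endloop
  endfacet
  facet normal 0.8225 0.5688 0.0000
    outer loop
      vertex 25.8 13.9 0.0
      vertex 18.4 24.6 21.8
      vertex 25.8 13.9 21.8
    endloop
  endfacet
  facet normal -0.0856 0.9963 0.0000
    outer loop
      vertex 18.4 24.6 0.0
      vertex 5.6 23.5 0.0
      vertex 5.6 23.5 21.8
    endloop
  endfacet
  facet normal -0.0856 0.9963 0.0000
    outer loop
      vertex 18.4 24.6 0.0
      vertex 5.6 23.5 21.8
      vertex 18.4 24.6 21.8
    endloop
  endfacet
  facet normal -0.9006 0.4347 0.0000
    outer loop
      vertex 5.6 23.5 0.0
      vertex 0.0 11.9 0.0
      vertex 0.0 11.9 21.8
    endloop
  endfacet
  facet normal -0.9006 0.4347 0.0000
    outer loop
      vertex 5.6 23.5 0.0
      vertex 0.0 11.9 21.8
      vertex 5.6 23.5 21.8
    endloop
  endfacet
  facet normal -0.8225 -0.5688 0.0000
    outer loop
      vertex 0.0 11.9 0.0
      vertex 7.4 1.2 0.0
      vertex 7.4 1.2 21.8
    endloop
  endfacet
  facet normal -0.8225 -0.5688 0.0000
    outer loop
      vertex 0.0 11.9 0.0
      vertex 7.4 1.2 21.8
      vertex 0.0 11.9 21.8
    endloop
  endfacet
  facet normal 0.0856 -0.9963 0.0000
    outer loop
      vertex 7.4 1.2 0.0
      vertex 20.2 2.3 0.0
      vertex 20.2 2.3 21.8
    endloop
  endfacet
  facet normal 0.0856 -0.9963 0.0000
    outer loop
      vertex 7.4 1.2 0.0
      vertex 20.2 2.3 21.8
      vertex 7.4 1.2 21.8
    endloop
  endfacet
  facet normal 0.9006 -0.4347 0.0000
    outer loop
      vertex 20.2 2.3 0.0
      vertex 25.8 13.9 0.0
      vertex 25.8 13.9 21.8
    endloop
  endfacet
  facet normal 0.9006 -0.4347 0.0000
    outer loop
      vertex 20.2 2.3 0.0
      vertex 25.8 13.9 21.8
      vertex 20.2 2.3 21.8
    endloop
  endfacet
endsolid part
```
; perimeter-only toolpath
G21 ; units = mm
G90 ; absolute positioning
G28 ; home
; layer 1
G0 Z3.1
G0 X25.8 Y13.9
G1 X18.4 Y24.6
G1 X5.6 Y23.5
G1 X0.0 Y11.9
G1 X7.4 Y1.2
G1 X20.2 Y2.3
G1 X25.8 Y13.9
; layer 2
G0 Z6.2
G0 X25.8 Y13.9
G1 X18.4 Y24.6
G1 X5.6 Y23.5
G1 X0.0 Y11.9
G1 X7.4 Y1.2
G1 X20.2 Y2.3
G1 X25.8 Y13.9
; layer 3
G0 Z9.3
G0 X25.8 Y13.9
G1 X18.4 Y24.6
G1 X5.6 Y23.5
G1 X0.0 Y11.9
G1 X7.4 Y1.2
G1 X20.2 Y2.3
G1 X25.8 Y13.9
; layer 4
G0 Z12.5
G0 X25.8 Y13.9
G1 X18.4 Y24.6
G1 X5.6 Y23.5
G1 X0.0 Y11.9
G1 X7.4 Y1.2
G1 X20.2 Y2.3
G1 X25.8 Y13.9
; layer 5
G0 Z15.6
G0 X25.8 Y13.9
G1 X18.4 Y24.6
G1 X5.6 Y23.5
G1 X0.0 Y11.9
G1 X7.4 Y1.2
G1 X20.2 Y2.3
G1 X25.8 Y13.9
; layer 6
G0 Z18.7
G0 X25.8 Y13.9
G1 X18.4 Y24.6
G1 X5.6 Y23.5
G1 X0.0 Y11.9
G1 X7.4 Y1.2
G1 X20.2 Y2.3
G1 X25.8 Y13.9
; layer 7
G0 Z21.8
G0 X25.8 Y13.9
G1 X18.4 Y24.6
G1 X5.6 Y23.5
G1 X0.0 Y11.9
G1 X7.4 Y1.2
G1 X20.2 Y2.3
G1 X25.8 Y13.9
M2 ; end

The solid is a regular 6-sided prism (a cylinder approximated with 6 flat sides), circumscribed radius ≈ 12.9 mm, height ≈ 21.8 mm. Slicing at Δz = 3.1 mm — 7 equal slices spanning the solid's height, so layer i sits at z = i·h/7 — gives 7 non-empty perimeters. Each is a 6-segment closed polygon; G0 lifts to the layer z and rapids to the start vertex, then G1 traces the edges.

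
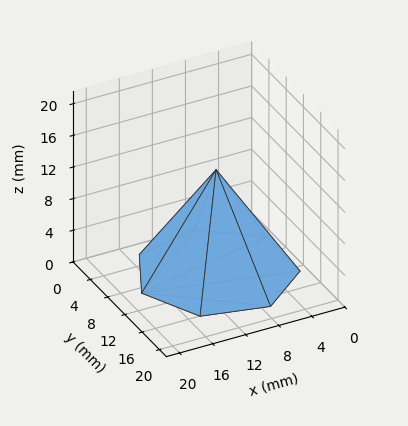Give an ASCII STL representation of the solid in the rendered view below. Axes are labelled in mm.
Reading the render: the shape is a regular 7-sided pyramid, base circumscribed radius ≈ 9 mm, apex at z ≈ 13 mm (dimensions read to the nearest mm from the axis ticks). For the STL, each face is triangulated and given an outward normal.

solid part
  facet normal 0.0000 0.0000 -1.0000
    outer loop
      vertex 6.997 17.774 0.000
      vertex 14.611 16.036 0.000
      vertex 18.000 9.000 0.000
    endloop
  endfacet
  facet normal 0.0000 0.0000 -1.0000
    outer loop
      vertex 0.891 12.905 0.000
      vertex 6.997 17.774 0.000
      vertex 18.000 9.000 0.000
    endloop
  endfacet
  facet normal 0.0000 0.0000 -1.0000
    outer loop
      vertex 0.891 5.095 0.000
      vertex 0.891 12.905 0.000
      vertex 18.000 9.000 0.000
    endloop
  endfacet
  facet normal 0.0000 0.0000 -1.0000
    outer loop
      vertex 6.997 0.226 0.000
      vertex 0.891 5.095 0.000
      vertex 18.000 9.000 0.000
    endloop
  endfacet
  facet normal 0.0000 0.0000 -1.0000
    outer loop
      vertex 14.611 1.964 0.000
      vertex 6.997 0.226 0.000
      vertex 18.000 9.000 0.000
    endloop
  endfacet
  facet normal 0.7644 0.3682 0.5292
    outer loop
      vertex 18.000 9.000 0.000
      vertex 14.611 16.036 0.000
      vertex 9.000 9.000 13.000
    endloop
  endfacet
  facet normal 0.1888 0.8272 0.5292
    outer loop
      vertex 14.611 16.036 0.000
      vertex 6.997 17.774 0.000
      vertex 9.000 9.000 13.000
    endloop
  endfacet
  facet normal -0.5290 0.6634 0.5292
    outer loop
      vertex 6.997 17.774 0.000
      vertex 0.891 12.905 0.000
      vertex 9.000 9.000 13.000
    endloop
  endfacet
  facet normal -0.8485 0.0000 0.5292
    outer loop
      vertex 0.891 12.905 0.000
      vertex 0.891 5.095 0.000
      vertex 9.000 9.000 13.000
    endloop
  endfacet
  facet normal -0.5290 -0.6634 0.5292
    outer loop
      vertex 0.891 5.095 0.000
      vertex 6.997 0.226 0.000
      vertex 9.000 9.000 13.000
    endloop
  endfacet
  facet normal 0.1888 -0.8272 0.5292
    outer loop
      vertex 6.997 0.226 0.000
      vertex 14.611 1.964 0.000
      vertex 9.000 9.000 13.000
    endloop
  endfacet
  facet normal 0.7644 -0.3682 0.5292
    outer loop
      vertex 14.611 1.964 0.000
      vertex 18.000 9.000 0.000
      vertex 9.000 9.000 13.000
    endloop
  endfacet
endsolid part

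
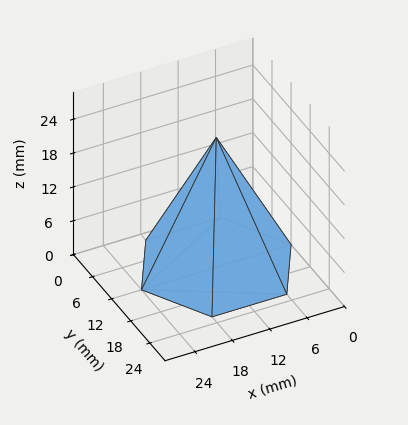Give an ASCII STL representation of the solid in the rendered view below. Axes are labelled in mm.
Reading the render: the shape is a regular 6-sided pyramid, base circumscribed radius ≈ 12 mm, apex at z ≈ 23 mm (dimensions read to the nearest mm from the axis ticks). For the STL, each face is triangulated and given an outward normal.

solid part
  facet normal 0.0000 0.0000 -1.0000
    outer loop
      vertex 6.0 22.4 0.0
      vertex 18.0 22.4 0.0
      vertex 24.0 12.0 0.0
    endloop
  endfacet
  facet normal 0.0000 0.0000 -1.0000
    outer loop
      vertex 0.0 12.0 0.0
      vertex 6.0 22.4 0.0
      vertex 24.0 12.0 0.0
    endloop
  endfacet
  facet normal 0.0000 0.0000 -1.0000
    outer loop
      vertex 6.0 1.6 0.0
      vertex 0.0 12.0 0.0
      vertex 24.0 12.0 0.0
    endloop
  endfacet
  facet normal 0.0000 0.0000 -1.0000
    outer loop
      vertex 18.0 1.6 0.0
      vertex 6.0 1.6 0.0
      vertex 24.0 12.0 0.0
    endloop
  endfacet
  facet normal 0.7893 0.4554 0.4118
    outer loop
      vertex 24.0 12.0 0.0
      vertex 18.0 22.4 0.0
      vertex 12.0 12.0 23.0
    endloop
  endfacet
  facet normal 0.0000 0.9112 0.4120
    outer loop
      vertex 18.0 22.4 0.0
      vertex 6.0 22.4 0.0
      vertex 12.0 12.0 23.0
    endloop
  endfacet
  facet normal -0.7893 0.4554 0.4118
    outer loop
      vertex 6.0 22.4 0.0
      vertex 0.0 12.0 0.0
      vertex 12.0 12.0 23.0
    endloop
  endfacet
  facet normal -0.7893 -0.4554 0.4118
    outer loop
      vertex 0.0 12.0 0.0
      vertex 6.0 1.6 0.0
      vertex 12.0 12.0 23.0
    endloop
  endfacet
  facet normal 0.0000 -0.9112 0.4120
    outer loop
      vertex 6.0 1.6 0.0
      vertex 18.0 1.6 0.0
      vertex 12.0 12.0 23.0
    endloop
  endfacet
  facet normal 0.7893 -0.4554 0.4118
    outer loop
      vertex 18.0 1.6 0.0
      vertex 24.0 12.0 0.0
      vertex 12.0 12.0 23.0
    endloop
  endfacet
endsolid part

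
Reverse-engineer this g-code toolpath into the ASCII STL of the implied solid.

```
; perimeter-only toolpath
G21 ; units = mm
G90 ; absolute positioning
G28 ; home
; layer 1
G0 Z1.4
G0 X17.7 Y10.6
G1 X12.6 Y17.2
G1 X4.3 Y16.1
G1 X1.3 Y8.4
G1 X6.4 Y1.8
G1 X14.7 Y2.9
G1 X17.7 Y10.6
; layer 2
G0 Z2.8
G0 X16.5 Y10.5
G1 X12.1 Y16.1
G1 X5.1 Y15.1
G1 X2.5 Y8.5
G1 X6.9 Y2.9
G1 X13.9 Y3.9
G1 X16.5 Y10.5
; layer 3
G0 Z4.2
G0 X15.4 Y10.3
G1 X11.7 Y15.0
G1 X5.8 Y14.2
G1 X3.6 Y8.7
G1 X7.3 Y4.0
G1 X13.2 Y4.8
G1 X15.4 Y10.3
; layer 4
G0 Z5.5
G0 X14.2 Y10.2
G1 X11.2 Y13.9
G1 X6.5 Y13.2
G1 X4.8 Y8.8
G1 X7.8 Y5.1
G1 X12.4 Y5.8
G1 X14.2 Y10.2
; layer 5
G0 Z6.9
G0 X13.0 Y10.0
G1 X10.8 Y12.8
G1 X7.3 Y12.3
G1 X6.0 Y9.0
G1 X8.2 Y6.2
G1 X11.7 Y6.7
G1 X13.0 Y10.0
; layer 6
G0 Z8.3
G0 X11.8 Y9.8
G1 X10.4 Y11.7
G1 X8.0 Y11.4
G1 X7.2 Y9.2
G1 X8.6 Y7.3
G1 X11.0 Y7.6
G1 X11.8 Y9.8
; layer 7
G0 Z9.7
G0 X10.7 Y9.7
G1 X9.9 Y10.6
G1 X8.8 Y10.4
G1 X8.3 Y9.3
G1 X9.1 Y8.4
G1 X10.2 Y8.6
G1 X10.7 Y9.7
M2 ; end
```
solid part
  facet normal 0.0000 0.0000 -1.0000
    outer loop
      vertex 3.6 17.0 0.0
      vertex 13.0 18.3 0.0
      vertex 18.9 10.8 0.0
    endloop
  endfacet
  facet normal 0.0000 0.0000 -1.0000
    outer loop
      vertex 0.1 8.2 0.0
      vertex 3.6 17.0 0.0
      vertex 18.9 10.8 0.0
    endloop
  endfacet
  facet normal 0.0000 0.0000 -1.0000
    outer loop
      vertex 6.0 0.7 0.0
      vertex 0.1 8.2 0.0
      vertex 18.9 10.8 0.0
    endloop
  endfacet
  facet normal 0.0000 0.0000 -1.0000
    outer loop
      vertex 15.4 2.0 0.0
      vertex 6.0 0.7 0.0
      vertex 18.9 10.8 0.0
    endloop
  endfacet
  facet normal 0.6324 0.4975 0.5938
    outer loop
      vertex 18.9 10.8 0.0
      vertex 13.0 18.3 0.0
      vertex 9.5 9.5 11.1
    endloop
  endfacet
  facet normal -0.1100 0.7955 0.5959
    outer loop
      vertex 13.0 18.3 0.0
      vertex 3.6 17.0 0.0
      vertex 9.5 9.5 11.1
    endloop
  endfacet
  facet normal -0.7456 0.2966 0.5967
    outer loop
      vertex 3.6 17.0 0.0
      vertex 0.1 8.2 0.0
      vertex 9.5 9.5 11.1
    endloop
  endfacet
  facet normal -0.6324 -0.4975 0.5938
    outer loop
      vertex 0.1 8.2 0.0
      vertex 6.0 0.7 0.0
      vertex 9.5 9.5 11.1
    endloop
  endfacet
  facet normal 0.1100 -0.7955 0.5959
    outer loop
      vertex 6.0 0.7 0.0
      vertex 15.4 2.0 0.0
      vertex 9.5 9.5 11.1
    endloop
  endfacet
  facet normal 0.7456 -0.2966 0.5967
    outer loop
      vertex 15.4 2.0 0.0
      vertex 18.9 10.8 0.0
      vertex 9.5 9.5 11.1
    endloop
  endfacet
endsolid part

The G0 Z moves step by Δz≈1.4 mm. The G1 loops shrink linearly with z, so the solid tapers from its base footprint up to z≈11.1. Closing with a flat bottom cap and the tapered top and triangulating gives 10 facets — a regular 6-sided pyramid, base circumscribed radius ≈ 9.5 mm, apex at z ≈ 11.1 mm.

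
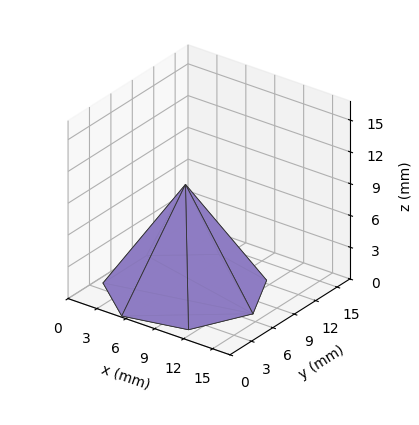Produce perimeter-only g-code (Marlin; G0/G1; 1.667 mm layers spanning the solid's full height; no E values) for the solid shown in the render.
Reading the render: the shape is a regular 7-sided pyramid, base circumscribed radius ≈ 7 mm, apex at z ≈ 10 mm (dimensions read to the nearest mm from the axis ticks). For the g-code, the solid's height is divided into equal slices at the stated Δz and each level perimeter traced with G1 moves after a G0 lift.

; perimeter-only toolpath
G21 ; units = mm
G90 ; absolute positioning
G28 ; home
; layer 1
G0 Z1.667
G0 X12.833 Y7.000
G1 X10.637 Y11.561
G1 X5.702 Y12.687
G1 X1.744 Y9.531
G1 X1.744 Y4.469
G1 X5.702 Y1.313
G1 X10.637 Y2.439
G1 X12.833 Y7.000
; layer 2
G0 Z3.333
G0 X11.667 Y7.000
G1 X9.909 Y10.649
G1 X5.961 Y11.549
G1 X2.795 Y9.025
G1 X2.795 Y4.975
G1 X5.961 Y2.451
G1 X9.909 Y3.351
G1 X11.667 Y7.000
; layer 3
G0 Z5.000
G0 X10.500 Y7.000
G1 X9.182 Y9.736
G1 X6.221 Y10.412
G1 X3.846 Y8.518
G1 X3.846 Y5.482
G1 X6.221 Y3.588
G1 X9.182 Y4.263
G1 X10.500 Y7.000
; layer 4
G0 Z6.667
G0 X9.333 Y7.000
G1 X8.455 Y8.824
G1 X6.481 Y9.275
G1 X4.898 Y8.012
G1 X4.898 Y5.988
G1 X6.481 Y4.725
G1 X8.455 Y5.176
G1 X9.333 Y7.000
; layer 5
G0 Z8.333
G0 X8.167 Y7.000
G1 X7.727 Y7.912
G1 X6.740 Y8.137
G1 X5.949 Y7.506
G1 X5.949 Y6.494
G1 X6.740 Y5.863
G1 X7.727 Y6.088
G1 X8.167 Y7.000
M2 ; end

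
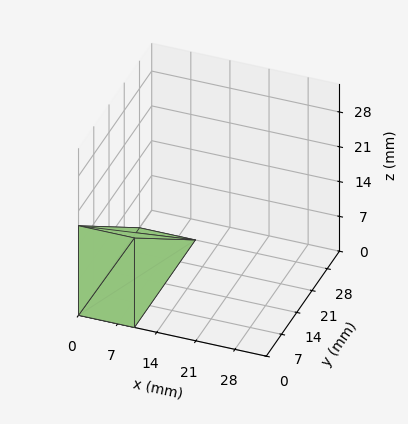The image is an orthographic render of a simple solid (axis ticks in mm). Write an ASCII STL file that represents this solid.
Reading the render: the shape is a wedge (ramp): 10 × 28 mm base, rising to 18 mm along the y=0 edge and sloping linearly to z=0 at y=28 (dimensions read to the nearest mm from the axis ticks). For the STL, each face is triangulated and given an outward normal.

solid part
  facet normal 0.0000 0.0000 -1.0000
    outer loop
      vertex 10.00 28.00 0.00
      vertex 10.00 0.00 0.00
      vertex 0.00 0.00 0.00
    endloop
  endfacet
  facet normal 0.0000 0.0000 -1.0000
    outer loop
      vertex 0.00 28.00 0.00
      vertex 10.00 28.00 0.00
      vertex 0.00 0.00 0.00
    endloop
  endfacet
  facet normal 0.0000 -1.0000 0.0000
    outer loop
      vertex 0.00 0.00 0.00
      vertex 10.00 0.00 0.00
      vertex 10.00 0.00 18.00
    endloop
  endfacet
  facet normal 0.0000 -1.0000 0.0000
    outer loop
      vertex 0.00 0.00 0.00
      vertex 10.00 0.00 18.00
      vertex 0.00 0.00 18.00
    endloop
  endfacet
  facet normal 0.0000 0.5408 0.8412
    outer loop
      vertex 0.00 0.00 18.00
      vertex 10.00 0.00 18.00
      vertex 10.00 28.00 0.00
    endloop
  endfacet
  facet normal 0.0000 0.5408 0.8412
    outer loop
      vertex 0.00 0.00 18.00
      vertex 10.00 28.00 0.00
      vertex 0.00 28.00 0.00
    endloop
  endfacet
  facet normal -1.0000 0.0000 0.0000
    outer loop
      vertex 0.00 0.00 18.00
      vertex 0.00 28.00 0.00
      vertex 0.00 0.00 0.00
    endloop
  endfacet
  facet normal 1.0000 0.0000 0.0000
    outer loop
      vertex 10.00 0.00 0.00
      vertex 10.00 28.00 0.00
      vertex 10.00 0.00 18.00
    endloop
  endfacet
endsolid part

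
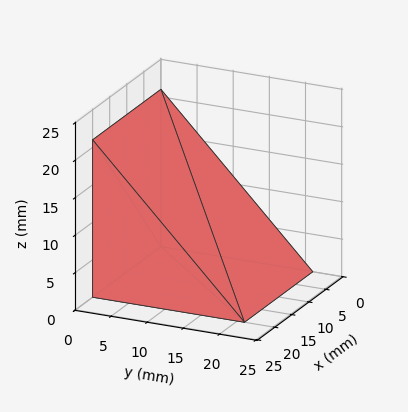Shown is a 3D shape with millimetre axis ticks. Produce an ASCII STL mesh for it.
Reading the render: the shape is a wedge (ramp): 20 × 21 mm base, rising to 21 mm along the y=0 edge and sloping linearly to z=0 at y=21 (dimensions read to the nearest mm from the axis ticks). For the STL, each face is triangulated and given an outward normal.

solid part
  facet normal 0.0000 0.0000 -1.0000
    outer loop
      vertex 20.0 21.0 0.0
      vertex 20.0 0.0 0.0
      vertex 0.0 0.0 0.0
    endloop
  endfacet
  facet normal 0.0000 0.0000 -1.0000
    outer loop
      vertex 0.0 21.0 0.0
      vertex 20.0 21.0 0.0
      vertex 0.0 0.0 0.0
    endloop
  endfacet
  facet normal 0.0000 -1.0000 0.0000
    outer loop
      vertex 0.0 0.0 0.0
      vertex 20.0 0.0 0.0
      vertex 20.0 0.0 21.0
    endloop
  endfacet
  facet normal 0.0000 -1.0000 0.0000
    outer loop
      vertex 0.0 0.0 0.0
      vertex 20.0 0.0 21.0
      vertex 0.0 0.0 21.0
    endloop
  endfacet
  facet normal 0.0000 0.7071 0.7071
    outer loop
      vertex 0.0 0.0 21.0
      vertex 20.0 0.0 21.0
      vertex 20.0 21.0 0.0
    endloop
  endfacet
  facet normal 0.0000 0.7071 0.7071
    outer loop
      vertex 0.0 0.0 21.0
      vertex 20.0 21.0 0.0
      vertex 0.0 21.0 0.0
    endloop
  endfacet
  facet normal -1.0000 0.0000 0.0000
    outer loop
      vertex 0.0 0.0 21.0
      vertex 0.0 21.0 0.0
      vertex 0.0 0.0 0.0
    endloop
  endfacet
  facet normal 1.0000 0.0000 0.0000
    outer loop
      vertex 20.0 0.0 0.0
      vertex 20.0 21.0 0.0
      vertex 20.0 0.0 21.0
    endloop
  endfacet
endsolid part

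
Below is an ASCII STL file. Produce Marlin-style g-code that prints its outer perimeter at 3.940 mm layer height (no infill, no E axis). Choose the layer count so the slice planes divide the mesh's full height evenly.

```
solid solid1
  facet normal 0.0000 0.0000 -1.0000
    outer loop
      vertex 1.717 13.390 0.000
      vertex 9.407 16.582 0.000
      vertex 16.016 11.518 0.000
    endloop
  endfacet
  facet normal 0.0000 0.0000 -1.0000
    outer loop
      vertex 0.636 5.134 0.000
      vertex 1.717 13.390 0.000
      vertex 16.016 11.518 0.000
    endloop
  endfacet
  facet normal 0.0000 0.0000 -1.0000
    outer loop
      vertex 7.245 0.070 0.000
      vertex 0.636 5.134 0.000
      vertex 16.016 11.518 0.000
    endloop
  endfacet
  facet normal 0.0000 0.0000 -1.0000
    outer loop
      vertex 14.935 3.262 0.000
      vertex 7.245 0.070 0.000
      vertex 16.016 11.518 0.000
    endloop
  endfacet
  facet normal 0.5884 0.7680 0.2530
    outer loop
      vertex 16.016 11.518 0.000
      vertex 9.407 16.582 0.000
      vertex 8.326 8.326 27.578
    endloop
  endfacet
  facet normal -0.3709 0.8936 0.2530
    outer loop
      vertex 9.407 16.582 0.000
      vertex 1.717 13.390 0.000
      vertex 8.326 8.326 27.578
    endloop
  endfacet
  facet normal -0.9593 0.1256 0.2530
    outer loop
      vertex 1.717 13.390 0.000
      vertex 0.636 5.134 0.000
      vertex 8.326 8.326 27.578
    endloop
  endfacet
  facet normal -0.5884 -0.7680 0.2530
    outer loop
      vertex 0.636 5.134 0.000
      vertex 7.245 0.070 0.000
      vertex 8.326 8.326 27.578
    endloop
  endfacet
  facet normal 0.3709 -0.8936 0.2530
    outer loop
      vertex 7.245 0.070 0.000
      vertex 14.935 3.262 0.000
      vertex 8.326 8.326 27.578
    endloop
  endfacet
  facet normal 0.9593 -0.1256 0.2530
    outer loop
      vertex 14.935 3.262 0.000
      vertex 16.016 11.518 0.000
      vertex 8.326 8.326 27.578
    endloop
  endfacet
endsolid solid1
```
; perimeter-only toolpath
G21 ; units = mm
G90 ; absolute positioning
G28 ; home
; layer 1
G0 Z3.940
G0 X14.917 Y11.062
G1 X9.253 Y15.403
G1 X2.661 Y12.667
G1 X1.735 Y5.590
G1 X7.399 Y1.249
G1 X13.991 Y3.985
G1 X14.917 Y11.062
; layer 2
G0 Z7.879
G0 X13.819 Y10.606
G1 X9.098 Y14.223
G1 X3.605 Y11.943
G1 X2.833 Y6.046
G1 X7.554 Y2.429
G1 X13.047 Y4.709
G1 X13.819 Y10.606
; layer 3
G0 Z11.819
G0 X12.720 Y10.150
G1 X8.944 Y13.044
G1 X4.549 Y11.220
G1 X3.932 Y6.502
G1 X7.708 Y3.608
G1 X12.103 Y5.432
G1 X12.720 Y10.150
; layer 4
G0 Z15.759
G0 X11.622 Y9.694
G1 X8.789 Y11.864
G1 X5.494 Y10.496
G1 X5.030 Y6.958
G1 X7.863 Y4.788
G1 X11.158 Y6.156
G1 X11.622 Y9.694
; layer 5
G0 Z19.699
G0 X10.523 Y9.238
G1 X8.635 Y10.685
G1 X6.438 Y9.773
G1 X6.129 Y7.414
G1 X8.017 Y5.967
G1 X10.214 Y6.879
G1 X10.523 Y9.238
; layer 6
G0 Z23.638
G0 X9.425 Y8.782
G1 X8.480 Y9.505
G1 X7.382 Y9.049
G1 X7.227 Y7.870
G1 X8.172 Y7.147
G1 X9.270 Y7.603
G1 X9.425 Y8.782
M2 ; end

The solid is a regular 6-sided pyramid, base circumscribed radius ≈ 8.33 mm, apex at z ≈ 27.6 mm. Slicing at Δz = 3.940 mm — 7 equal slices spanning the solid's height, so layer i sits at z = i·h/7 — gives 6 non-empty perimeters. Each is a 6-segment closed polygon; G0 lifts to the layer z and rapids to the start vertex, then G1 traces the edges. The cross-section shrinks linearly with z (the slice at the apex is degenerate and omitted).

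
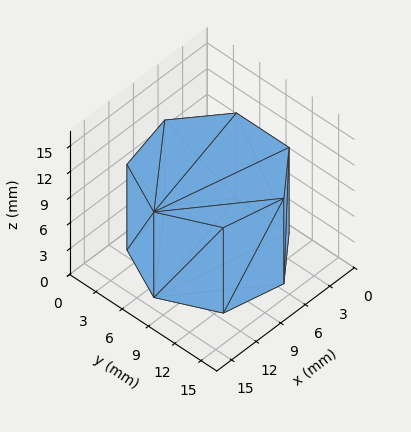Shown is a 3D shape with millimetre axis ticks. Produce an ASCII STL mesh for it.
Reading the render: the shape is a regular 7-sided prism (a cylinder approximated with 7 flat sides), circumscribed radius ≈ 7 mm, height ≈ 10 mm (dimensions read to the nearest mm from the axis ticks). For the STL, each face is triangulated and given an outward normal.

solid part
  facet normal 0.0000 0.0000 -1.0000
    outer loop
      vertex 5.4 13.8 0.0
      vertex 11.4 12.5 0.0
      vertex 14.0 7.0 0.0
    endloop
  endfacet
  facet normal 0.0000 0.0000 -1.0000
    outer loop
      vertex 0.7 10.0 0.0
      vertex 5.4 13.8 0.0
      vertex 14.0 7.0 0.0
    endloop
  endfacet
  facet normal 0.0000 0.0000 -1.0000
    outer loop
      vertex 0.7 4.0 0.0
      vertex 0.7 10.0 0.0
      vertex 14.0 7.0 0.0
    endloop
  endfacet
  facet normal 0.0000 0.0000 -1.0000
    outer loop
      vertex 5.4 0.2 0.0
      vertex 0.7 4.0 0.0
      vertex 14.0 7.0 0.0
    endloop
  endfacet
  facet normal 0.0000 0.0000 -1.0000
    outer loop
      vertex 11.4 1.5 0.0
      vertex 5.4 0.2 0.0
      vertex 14.0 7.0 0.0
    endloop
  endfacet
  facet normal 0.0000 0.0000 1.0000
    outer loop
      vertex 14.0 7.0 10.0
      vertex 11.4 12.5 10.0
      vertex 5.4 13.8 10.0
    endloop
  endfacet
  facet normal 0.0000 0.0000 1.0000
    outer loop
      vertex 14.0 7.0 10.0
      vertex 5.4 13.8 10.0
      vertex 0.7 10.0 10.0
    endloop
  endfacet
  facet normal 0.0000 0.0000 1.0000
    outer loop
      vertex 14.0 7.0 10.0
      vertex 0.7 10.0 10.0
      vertex 0.7 4.0 10.0
    endloop
  endfacet
  facet normal 0.0000 0.0000 1.0000
    outer loop
      vertex 14.0 7.0 10.0
      vertex 0.7 4.0 10.0
      vertex 5.4 0.2 10.0
    endloop
  endfacet
  facet normal 0.0000 0.0000 1.0000
    outer loop
      vertex 14.0 7.0 10.0
      vertex 5.4 0.2 10.0
      vertex 11.4 1.5 10.0
    endloop
  endfacet
  facet normal 0.9041 0.4274 0.0000
    outer loop
      vertex 14.0 7.0 0.0
      vertex 11.4 12.5 0.0
      vertex 11.4 12.5 10.0
    endloop
  endfacet
  facet normal 0.9041 0.4274 0.0000
    outer loop
      vertex 14.0 7.0 0.0
      vertex 11.4 12.5 10.0
      vertex 14.0 7.0 10.0
    endloop
  endfacet
  facet normal 0.2118 0.9773 0.0000
    outer loop
      vertex 11.4 12.5 0.0
      vertex 5.4 13.8 0.0
      vertex 5.4 13.8 10.0
    endloop
  endfacet
  facet normal 0.2118 0.9773 0.0000
    outer loop
      vertex 11.4 12.5 0.0
      vertex 5.4 13.8 10.0
      vertex 11.4 12.5 10.0
    endloop
  endfacet
  facet normal -0.6287 0.7776 0.0000
    outer loop
      vertex 5.4 13.8 0.0
      vertex 0.7 10.0 0.0
      vertex 0.7 10.0 10.0
    endloop
  endfacet
  facet normal -0.6287 0.7776 0.0000
    outer loop
      vertex 5.4 13.8 0.0
      vertex 0.7 10.0 10.0
      vertex 5.4 13.8 10.0
    endloop
  endfacet
  facet normal -1.0000 0.0000 0.0000
    outer loop
      vertex 0.7 10.0 0.0
      vertex 0.7 4.0 0.0
      vertex 0.7 4.0 10.0
    endloop
  endfacet
  facet normal -1.0000 0.0000 0.0000
    outer loop
      vertex 0.7 10.0 0.0
      vertex 0.7 4.0 10.0
      vertex 0.7 10.0 10.0
    endloop
  endfacet
  facet normal -0.6287 -0.7776 0.0000
    outer loop
      vertex 0.7 4.0 0.0
      vertex 5.4 0.2 0.0
      vertex 5.4 0.2 10.0
    endloop
  endfacet
  facet normal -0.6287 -0.7776 0.0000
    outer loop
      vertex 0.7 4.0 0.0
      vertex 5.4 0.2 10.0
      vertex 0.7 4.0 10.0
    endloop
  endfacet
  facet normal 0.2118 -0.9773 0.0000
    outer loop
      vertex 5.4 0.2 0.0
      vertex 11.4 1.5 0.0
      vertex 11.4 1.5 10.0
    endloop
  endfacet
  facet normal 0.2118 -0.9773 0.0000
    outer loop
      vertex 5.4 0.2 0.0
      vertex 11.4 1.5 10.0
      vertex 5.4 0.2 10.0
    endloop
  endfacet
  facet normal 0.9041 -0.4274 0.0000
    outer loop
      vertex 11.4 1.5 0.0
      vertex 14.0 7.0 0.0
      vertex 14.0 7.0 10.0
    endloop
  endfacet
  facet normal 0.9041 -0.4274 0.0000
    outer loop
      vertex 11.4 1.5 0.0
      vertex 14.0 7.0 10.0
      vertex 11.4 1.5 10.0
    endloop
  endfacet
endsolid part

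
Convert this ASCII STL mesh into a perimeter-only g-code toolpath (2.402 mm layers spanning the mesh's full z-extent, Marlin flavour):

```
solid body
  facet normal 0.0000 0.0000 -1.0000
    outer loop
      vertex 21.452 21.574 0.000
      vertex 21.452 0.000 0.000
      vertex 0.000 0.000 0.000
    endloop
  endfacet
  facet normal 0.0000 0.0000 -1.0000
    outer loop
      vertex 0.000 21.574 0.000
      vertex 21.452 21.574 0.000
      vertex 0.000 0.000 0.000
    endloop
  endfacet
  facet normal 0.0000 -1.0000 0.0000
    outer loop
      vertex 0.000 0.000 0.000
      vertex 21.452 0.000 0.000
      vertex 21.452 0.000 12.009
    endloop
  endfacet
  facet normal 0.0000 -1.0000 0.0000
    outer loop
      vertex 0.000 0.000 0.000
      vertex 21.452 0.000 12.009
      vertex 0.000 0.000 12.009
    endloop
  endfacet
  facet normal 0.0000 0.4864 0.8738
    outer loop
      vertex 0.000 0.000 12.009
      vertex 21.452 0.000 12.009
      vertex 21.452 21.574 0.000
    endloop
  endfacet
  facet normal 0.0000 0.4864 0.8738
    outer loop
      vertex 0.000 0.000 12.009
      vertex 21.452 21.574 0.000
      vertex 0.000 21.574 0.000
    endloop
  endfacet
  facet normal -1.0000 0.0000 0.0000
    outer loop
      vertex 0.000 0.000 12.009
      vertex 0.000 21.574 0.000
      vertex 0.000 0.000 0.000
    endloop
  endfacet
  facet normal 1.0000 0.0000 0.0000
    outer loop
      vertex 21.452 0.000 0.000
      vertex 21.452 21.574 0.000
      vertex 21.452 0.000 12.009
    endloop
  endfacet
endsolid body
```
; perimeter-only toolpath
G21 ; units = mm
G90 ; absolute positioning
G28 ; home
; layer 1
G0 Z2.402
G0 X0.000 Y0.000
G1 X21.452 Y0.000
G1 X21.452 Y17.259
G1 X0.000 Y17.259
G1 X0.000 Y0.000
; layer 2
G0 Z4.804
G0 X0.000 Y0.000
G1 X21.452 Y0.000
G1 X21.452 Y12.944
G1 X0.000 Y12.944
G1 X0.000 Y0.000
; layer 3
G0 Z7.205
G0 X0.000 Y0.000
G1 X21.452 Y0.000
G1 X21.452 Y8.630
G1 X0.000 Y8.630
G1 X0.000 Y0.000
; layer 4
G0 Z9.607
G0 X0.000 Y0.000
G1 X21.452 Y0.000
G1 X21.452 Y4.315
G1 X0.000 Y4.315
G1 X0.000 Y0.000
M2 ; end

The solid is a wedge (ramp): 21.5 × 21.6 mm base, rising to 12 mm along the y=0 edge and sloping linearly to z=0 at y=21.6. Slicing at Δz = 2.402 mm — 5 equal slices spanning the solid's height, so layer i sits at z = i·h/5 — gives 4 non-empty perimeters. Each is a 4-segment closed polygon; G0 lifts to the layer z and rapids to the start vertex, then G1 traces the edges. The cross-section shrinks linearly with z (the slice at the apex is degenerate and omitted).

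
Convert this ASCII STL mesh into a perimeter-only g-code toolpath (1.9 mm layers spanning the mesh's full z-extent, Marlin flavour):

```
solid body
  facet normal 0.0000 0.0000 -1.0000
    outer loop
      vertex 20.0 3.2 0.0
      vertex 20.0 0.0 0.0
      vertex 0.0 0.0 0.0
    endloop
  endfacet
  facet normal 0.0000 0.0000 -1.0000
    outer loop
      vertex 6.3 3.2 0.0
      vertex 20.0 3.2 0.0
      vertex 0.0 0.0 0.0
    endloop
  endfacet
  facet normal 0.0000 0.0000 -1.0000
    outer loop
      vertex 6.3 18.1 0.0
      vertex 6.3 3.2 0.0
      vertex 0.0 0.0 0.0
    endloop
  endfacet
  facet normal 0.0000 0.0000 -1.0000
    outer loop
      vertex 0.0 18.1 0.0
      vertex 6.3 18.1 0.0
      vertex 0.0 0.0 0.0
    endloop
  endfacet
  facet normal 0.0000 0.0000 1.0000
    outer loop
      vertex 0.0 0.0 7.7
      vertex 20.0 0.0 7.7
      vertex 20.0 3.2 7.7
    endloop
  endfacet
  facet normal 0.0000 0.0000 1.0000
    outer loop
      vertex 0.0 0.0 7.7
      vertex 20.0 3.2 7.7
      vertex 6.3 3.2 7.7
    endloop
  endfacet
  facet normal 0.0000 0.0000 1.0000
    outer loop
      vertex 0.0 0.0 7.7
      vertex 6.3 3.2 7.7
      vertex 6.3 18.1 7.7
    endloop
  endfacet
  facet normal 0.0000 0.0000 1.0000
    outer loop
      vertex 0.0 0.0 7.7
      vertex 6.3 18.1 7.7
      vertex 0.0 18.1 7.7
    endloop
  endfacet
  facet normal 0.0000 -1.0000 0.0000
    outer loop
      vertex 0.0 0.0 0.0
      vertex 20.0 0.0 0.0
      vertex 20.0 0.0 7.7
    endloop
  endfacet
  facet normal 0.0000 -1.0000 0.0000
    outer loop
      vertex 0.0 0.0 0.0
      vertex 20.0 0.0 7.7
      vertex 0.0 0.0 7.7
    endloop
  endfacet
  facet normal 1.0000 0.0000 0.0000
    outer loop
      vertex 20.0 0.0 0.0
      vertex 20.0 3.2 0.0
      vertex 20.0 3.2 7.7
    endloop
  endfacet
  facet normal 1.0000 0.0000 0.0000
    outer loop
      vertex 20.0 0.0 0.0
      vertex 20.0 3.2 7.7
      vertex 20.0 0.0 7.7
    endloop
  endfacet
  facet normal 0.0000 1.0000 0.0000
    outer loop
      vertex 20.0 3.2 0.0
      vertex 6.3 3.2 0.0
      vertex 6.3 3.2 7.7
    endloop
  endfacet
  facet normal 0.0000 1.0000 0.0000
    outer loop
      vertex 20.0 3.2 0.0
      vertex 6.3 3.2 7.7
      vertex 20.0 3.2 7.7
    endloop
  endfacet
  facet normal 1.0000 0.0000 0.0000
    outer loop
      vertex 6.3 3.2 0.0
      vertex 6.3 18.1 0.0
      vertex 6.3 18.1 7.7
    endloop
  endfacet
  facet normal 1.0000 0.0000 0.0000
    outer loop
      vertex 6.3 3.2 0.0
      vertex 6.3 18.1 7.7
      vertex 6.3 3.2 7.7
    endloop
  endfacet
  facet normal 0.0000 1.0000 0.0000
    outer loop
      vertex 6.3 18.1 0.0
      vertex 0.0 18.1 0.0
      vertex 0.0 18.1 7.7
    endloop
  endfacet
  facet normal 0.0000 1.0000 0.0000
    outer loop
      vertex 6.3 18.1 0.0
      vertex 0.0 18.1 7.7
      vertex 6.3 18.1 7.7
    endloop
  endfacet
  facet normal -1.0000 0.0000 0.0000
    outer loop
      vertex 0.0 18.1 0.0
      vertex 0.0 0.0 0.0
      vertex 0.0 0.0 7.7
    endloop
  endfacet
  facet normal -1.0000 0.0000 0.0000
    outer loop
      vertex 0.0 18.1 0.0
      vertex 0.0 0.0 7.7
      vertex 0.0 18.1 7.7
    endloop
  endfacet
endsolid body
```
; perimeter-only toolpath
G21 ; units = mm
G90 ; absolute positioning
G28 ; home
; layer 1
G0 Z1.9
G0 X0.0 Y0.0
G1 X20.0 Y0.0
G1 X20.0 Y3.2
G1 X6.3 Y3.2
G1 X6.3 Y18.1
G1 X0.0 Y18.1
G1 X0.0 Y0.0
; layer 2
G0 Z3.9
G0 X0.0 Y0.0
G1 X20.0 Y0.0
G1 X20.0 Y3.2
G1 X6.3 Y3.2
G1 X6.3 Y18.1
G1 X0.0 Y18.1
G1 X0.0 Y0.0
; layer 3
G0 Z5.8
G0 X0.0 Y0.0
G1 X20.0 Y0.0
G1 X20.0 Y3.2
G1 X6.3 Y3.2
G1 X6.3 Y18.1
G1 X0.0 Y18.1
G1 X0.0 Y0.0
; layer 4
G0 Z7.7
G0 X0.0 Y0.0
G1 X20.0 Y0.0
G1 X20.0 Y3.2
G1 X6.3 Y3.2
G1 X6.3 Y18.1
G1 X0.0 Y18.1
G1 X0.0 Y0.0
M2 ; end

The solid is an L-shaped prism: outer 20 × 18.1 mm, arm thicknesses ≈ 3.2 mm (horizontal) and 6.3 mm (vertical), extruded 7.7 mm in z. Slicing at Δz = 1.9 mm — 4 equal slices spanning the solid's height, so layer i sits at z = i·h/4 — gives 4 non-empty perimeters. Each is a 6-segment closed polygon; G0 lifts to the layer z and rapids to the start vertex, then G1 traces the edges.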